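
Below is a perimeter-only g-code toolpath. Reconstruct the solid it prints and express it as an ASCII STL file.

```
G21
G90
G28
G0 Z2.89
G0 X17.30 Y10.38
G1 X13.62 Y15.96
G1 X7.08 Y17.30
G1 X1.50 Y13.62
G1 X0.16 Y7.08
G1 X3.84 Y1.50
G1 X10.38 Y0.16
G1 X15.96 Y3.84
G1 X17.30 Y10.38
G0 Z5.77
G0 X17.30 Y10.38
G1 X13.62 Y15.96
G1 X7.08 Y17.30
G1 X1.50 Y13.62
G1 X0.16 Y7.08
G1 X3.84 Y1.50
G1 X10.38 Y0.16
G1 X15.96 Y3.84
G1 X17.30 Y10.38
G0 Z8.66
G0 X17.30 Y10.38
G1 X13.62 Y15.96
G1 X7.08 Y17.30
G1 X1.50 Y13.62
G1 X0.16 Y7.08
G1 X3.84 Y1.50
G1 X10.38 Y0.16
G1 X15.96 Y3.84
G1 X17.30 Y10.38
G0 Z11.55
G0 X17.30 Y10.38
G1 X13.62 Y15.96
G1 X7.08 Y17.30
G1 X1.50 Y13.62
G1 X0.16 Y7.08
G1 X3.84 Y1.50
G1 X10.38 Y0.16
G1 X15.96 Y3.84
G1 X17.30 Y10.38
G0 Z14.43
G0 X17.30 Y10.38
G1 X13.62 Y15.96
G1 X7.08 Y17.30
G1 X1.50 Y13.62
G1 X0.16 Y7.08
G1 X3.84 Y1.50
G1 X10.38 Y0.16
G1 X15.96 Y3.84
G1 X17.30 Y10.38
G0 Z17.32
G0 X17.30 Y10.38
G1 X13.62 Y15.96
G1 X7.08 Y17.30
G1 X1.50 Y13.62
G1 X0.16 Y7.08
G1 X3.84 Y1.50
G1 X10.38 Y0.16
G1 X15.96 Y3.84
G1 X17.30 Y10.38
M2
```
solid part
  facet normal 0.0000 0.0000 -1.0000
    outer loop
      vertex 7.08 17.30 0.00
      vertex 13.62 15.96 0.00
      vertex 17.30 10.38 0.00
    endloop
  endfacet
  facet normal 0.0000 0.0000 -1.0000
    outer loop
      vertex 1.50 13.62 0.00
      vertex 7.08 17.30 0.00
      vertex 17.30 10.38 0.00
    endloop
  endfacet
  facet normal 0.0000 0.0000 -1.0000
    outer loop
      vertex 0.16 7.08 0.00
      vertex 1.50 13.62 0.00
      vertex 17.30 10.38 0.00
    endloop
  endfacet
  facet normal 0.0000 0.0000 -1.0000
    outer loop
      vertex 3.84 1.50 0.00
      vertex 0.16 7.08 0.00
      vertex 17.30 10.38 0.00
    endloop
  endfacet
  facet normal 0.0000 0.0000 -1.0000
    outer loop
      vertex 10.38 0.16 0.00
      vertex 3.84 1.50 0.00
      vertex 17.30 10.38 0.00
    endloop
  endfacet
  facet normal 0.0000 0.0000 -1.0000
    outer loop
      vertex 15.96 3.84 0.00
      vertex 10.38 0.16 0.00
      vertex 17.30 10.38 0.00
    endloop
  endfacet
  facet normal 0.0000 0.0000 1.0000
    outer loop
      vertex 17.30 10.38 17.32
      vertex 13.62 15.96 17.32
      vertex 7.08 17.30 17.32
    endloop
  endfacet
  facet normal 0.0000 0.0000 1.0000
    outer loop
      vertex 17.30 10.38 17.32
      vertex 7.08 17.30 17.32
      vertex 1.50 13.62 17.32
    endloop
  endfacet
  facet normal 0.0000 0.0000 1.0000
    outer loop
      vertex 17.30 10.38 17.32
      vertex 1.50 13.62 17.32
      vertex 0.16 7.08 17.32
    endloop
  endfacet
  facet normal 0.0000 0.0000 1.0000
    outer loop
      vertex 17.30 10.38 17.32
      vertex 0.16 7.08 17.32
      vertex 3.84 1.50 17.32
    endloop
  endfacet
  facet normal 0.0000 0.0000 1.0000
    outer loop
      vertex 17.30 10.38 17.32
      vertex 3.84 1.50 17.32
      vertex 10.38 0.16 17.32
    endloop
  endfacet
  facet normal 0.0000 0.0000 1.0000
    outer loop
      vertex 17.30 10.38 17.32
      vertex 10.38 0.16 17.32
      vertex 15.96 3.84 17.32
    endloop
  endfacet
  facet normal 0.8348 0.5506 0.0000
    outer loop
      vertex 17.30 10.38 0.00
      vertex 13.62 15.96 0.00
      vertex 13.62 15.96 17.32
    endloop
  endfacet
  facet normal 0.8348 0.5506 0.0000
    outer loop
      vertex 17.30 10.38 0.00
      vertex 13.62 15.96 17.32
      vertex 17.30 10.38 17.32
    endloop
  endfacet
  facet normal 0.2007 0.9796 0.0000
    outer loop
      vertex 13.62 15.96 0.00
      vertex 7.08 17.30 0.00
      vertex 7.08 17.30 17.32
    endloop
  endfacet
  facet normal 0.2007 0.9796 0.0000
    outer loop
      vertex 13.62 15.96 0.00
      vertex 7.08 17.30 17.32
      vertex 13.62 15.96 17.32
    endloop
  endfacet
  facet normal -0.5506 0.8348 0.0000
    outer loop
      vertex 7.08 17.30 0.00
      vertex 1.50 13.62 0.00
      vertex 1.50 13.62 17.32
    endloop
  endfacet
  facet normal -0.5506 0.8348 0.0000
    outer loop
      vertex 7.08 17.30 0.00
      vertex 1.50 13.62 17.32
      vertex 7.08 17.30 17.32
    endloop
  endfacet
  facet normal -0.9796 0.2007 0.0000
    outer loop
      vertex 1.50 13.62 0.00
      vertex 0.16 7.08 0.00
      vertex 0.16 7.08 17.32
    endloop
  endfacet
  facet normal -0.9796 0.2007 0.0000
    outer loop
      vertex 1.50 13.62 0.00
      vertex 0.16 7.08 17.32
      vertex 1.50 13.62 17.32
    endloop
  endfacet
  facet normal -0.8348 -0.5506 0.0000
    outer loop
      vertex 0.16 7.08 0.00
      vertex 3.84 1.50 0.00
      vertex 3.84 1.50 17.32
    endloop
  endfacet
  facet normal -0.8348 -0.5506 0.0000
    outer loop
      vertex 0.16 7.08 0.00
      vertex 3.84 1.50 17.32
      vertex 0.16 7.08 17.32
    endloop
  endfacet
  facet normal -0.2007 -0.9796 0.0000
    outer loop
      vertex 3.84 1.50 0.00
      vertex 10.38 0.16 0.00
      vertex 10.38 0.16 17.32
    endloop
  endfacet
  facet normal -0.2007 -0.9796 0.0000
    outer loop
      vertex 3.84 1.50 0.00
      vertex 10.38 0.16 17.32
      vertex 3.84 1.50 17.32
    endloop
  endfacet
  facet normal 0.5506 -0.8348 0.0000
    outer loop
      vertex 10.38 0.16 0.00
      vertex 15.96 3.84 0.00
      vertex 15.96 3.84 17.32
    endloop
  endfacet
  facet normal 0.5506 -0.8348 0.0000
    outer loop
      vertex 10.38 0.16 0.00
      vertex 15.96 3.84 17.32
      vertex 10.38 0.16 17.32
    endloop
  endfacet
  facet normal 0.9796 -0.2007 0.0000
    outer loop
      vertex 15.96 3.84 0.00
      vertex 17.30 10.38 0.00
      vertex 17.30 10.38 17.32
    endloop
  endfacet
  facet normal 0.9796 -0.2007 0.0000
    outer loop
      vertex 15.96 3.84 0.00
      vertex 17.30 10.38 17.32
      vertex 15.96 3.84 17.32
    endloop
  endfacet
endsolid part

The G0 Z moves step by Δz≈2.89 mm. Every layer's G1 loop is the same polygon, so the solid is a straight extrusion of it from z=0 to z≈17.3. Closing with flat bottom and top caps and triangulating gives 28 facets — a regular 8-sided prism (a cylinder approximated with 8 flat sides), circumscribed radius ≈ 8.73 mm, height ≈ 17.3 mm.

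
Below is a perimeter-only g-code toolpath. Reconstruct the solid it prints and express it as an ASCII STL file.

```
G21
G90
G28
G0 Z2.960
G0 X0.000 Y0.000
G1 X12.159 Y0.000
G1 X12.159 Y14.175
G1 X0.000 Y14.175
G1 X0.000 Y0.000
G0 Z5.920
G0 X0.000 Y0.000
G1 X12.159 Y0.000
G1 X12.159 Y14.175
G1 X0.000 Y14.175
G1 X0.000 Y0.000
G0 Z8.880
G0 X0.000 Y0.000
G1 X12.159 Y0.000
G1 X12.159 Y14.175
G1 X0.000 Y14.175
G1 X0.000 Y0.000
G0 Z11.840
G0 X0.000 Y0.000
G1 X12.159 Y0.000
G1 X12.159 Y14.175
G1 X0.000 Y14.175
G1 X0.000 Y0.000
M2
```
solid part
  facet normal 0.0000 0.0000 -1.0000
    outer loop
      vertex 12.159 14.175 0.000
      vertex 12.159 0.000 0.000
      vertex 0.000 0.000 0.000
    endloop
  endfacet
  facet normal 0.0000 0.0000 -1.0000
    outer loop
      vertex 0.000 14.175 0.000
      vertex 12.159 14.175 0.000
      vertex 0.000 0.000 0.000
    endloop
  endfacet
  facet normal 0.0000 0.0000 1.0000
    outer loop
      vertex 0.000 0.000 11.840
      vertex 12.159 0.000 11.840
      vertex 12.159 14.175 11.840
    endloop
  endfacet
  facet normal 0.0000 0.0000 1.0000
    outer loop
      vertex 0.000 0.000 11.840
      vertex 12.159 14.175 11.840
      vertex 0.000 14.175 11.840
    endloop
  endfacet
  facet normal 0.0000 -1.0000 0.0000
    outer loop
      vertex 0.000 0.000 0.000
      vertex 12.159 0.000 0.000
      vertex 12.159 0.000 11.840
    endloop
  endfacet
  facet normal 0.0000 -1.0000 0.0000
    outer loop
      vertex 0.000 0.000 0.000
      vertex 12.159 0.000 11.840
      vertex 0.000 0.000 11.840
    endloop
  endfacet
  facet normal 0.0000 1.0000 0.0000
    outer loop
      vertex 12.159 14.175 11.840
      vertex 12.159 14.175 0.000
      vertex 0.000 14.175 0.000
    endloop
  endfacet
  facet normal 0.0000 1.0000 0.0000
    outer loop
      vertex 0.000 14.175 11.840
      vertex 12.159 14.175 11.840
      vertex 0.000 14.175 0.000
    endloop
  endfacet
  facet normal -1.0000 0.0000 0.0000
    outer loop
      vertex 0.000 14.175 11.840
      vertex 0.000 14.175 0.000
      vertex 0.000 0.000 0.000
    endloop
  endfacet
  facet normal -1.0000 0.0000 0.0000
    outer loop
      vertex 0.000 0.000 11.840
      vertex 0.000 14.175 11.840
      vertex 0.000 0.000 0.000
    endloop
  endfacet
  facet normal 1.0000 0.0000 0.0000
    outer loop
      vertex 12.159 0.000 0.000
      vertex 12.159 14.175 0.000
      vertex 12.159 14.175 11.840
    endloop
  endfacet
  facet normal 1.0000 0.0000 0.0000
    outer loop
      vertex 12.159 0.000 0.000
      vertex 12.159 14.175 11.840
      vertex 12.159 0.000 11.840
    endloop
  endfacet
endsolid part

The G0 Z moves step by Δz≈2.960 mm. Every layer's G1 loop is the same polygon, so the solid is a straight extrusion of it from z=0 to z≈11.8. Closing with flat bottom and top caps and triangulating gives 12 facets — a rectangular box, roughly 12.2 × 14.2 mm footprint and 11.8 mm tall.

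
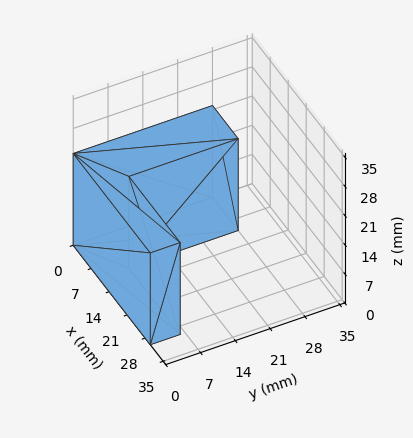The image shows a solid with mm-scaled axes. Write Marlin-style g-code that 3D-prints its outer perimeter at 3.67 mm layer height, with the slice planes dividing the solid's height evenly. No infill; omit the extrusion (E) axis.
Reading the render: the shape is an L-shaped prism: outer 30 × 28 mm, arm thicknesses ≈ 6 mm (horizontal) and 10 mm (vertical), extruded 22 mm in z (dimensions read to the nearest mm from the axis ticks). For the g-code, the solid's height is divided into equal slices at the stated Δz and each level perimeter traced with G1 moves after a G0 lift.

; perimeter-only toolpath
G21 ; units = mm
G90 ; absolute positioning
G28 ; home
; layer 1
G0 Z3.67
G0 X0.00 Y0.00
G1 X30.00 Y0.00
G1 X30.00 Y6.00
G1 X10.00 Y6.00
G1 X10.00 Y28.00
G1 X0.00 Y28.00
G1 X0.00 Y0.00
; layer 2
G0 Z7.33
G0 X0.00 Y0.00
G1 X30.00 Y0.00
G1 X30.00 Y6.00
G1 X10.00 Y6.00
G1 X10.00 Y28.00
G1 X0.00 Y28.00
G1 X0.00 Y0.00
; layer 3
G0 Z11.00
G0 X0.00 Y0.00
G1 X30.00 Y0.00
G1 X30.00 Y6.00
G1 X10.00 Y6.00
G1 X10.00 Y28.00
G1 X0.00 Y28.00
G1 X0.00 Y0.00
; layer 4
G0 Z14.67
G0 X0.00 Y0.00
G1 X30.00 Y0.00
G1 X30.00 Y6.00
G1 X10.00 Y6.00
G1 X10.00 Y28.00
G1 X0.00 Y28.00
G1 X0.00 Y0.00
; layer 5
G0 Z18.33
G0 X0.00 Y0.00
G1 X30.00 Y0.00
G1 X30.00 Y6.00
G1 X10.00 Y6.00
G1 X10.00 Y28.00
G1 X0.00 Y28.00
G1 X0.00 Y0.00
; layer 6
G0 Z22.00
G0 X0.00 Y0.00
G1 X30.00 Y0.00
G1 X30.00 Y6.00
G1 X10.00 Y6.00
G1 X10.00 Y28.00
G1 X0.00 Y28.00
G1 X0.00 Y0.00
M2 ; end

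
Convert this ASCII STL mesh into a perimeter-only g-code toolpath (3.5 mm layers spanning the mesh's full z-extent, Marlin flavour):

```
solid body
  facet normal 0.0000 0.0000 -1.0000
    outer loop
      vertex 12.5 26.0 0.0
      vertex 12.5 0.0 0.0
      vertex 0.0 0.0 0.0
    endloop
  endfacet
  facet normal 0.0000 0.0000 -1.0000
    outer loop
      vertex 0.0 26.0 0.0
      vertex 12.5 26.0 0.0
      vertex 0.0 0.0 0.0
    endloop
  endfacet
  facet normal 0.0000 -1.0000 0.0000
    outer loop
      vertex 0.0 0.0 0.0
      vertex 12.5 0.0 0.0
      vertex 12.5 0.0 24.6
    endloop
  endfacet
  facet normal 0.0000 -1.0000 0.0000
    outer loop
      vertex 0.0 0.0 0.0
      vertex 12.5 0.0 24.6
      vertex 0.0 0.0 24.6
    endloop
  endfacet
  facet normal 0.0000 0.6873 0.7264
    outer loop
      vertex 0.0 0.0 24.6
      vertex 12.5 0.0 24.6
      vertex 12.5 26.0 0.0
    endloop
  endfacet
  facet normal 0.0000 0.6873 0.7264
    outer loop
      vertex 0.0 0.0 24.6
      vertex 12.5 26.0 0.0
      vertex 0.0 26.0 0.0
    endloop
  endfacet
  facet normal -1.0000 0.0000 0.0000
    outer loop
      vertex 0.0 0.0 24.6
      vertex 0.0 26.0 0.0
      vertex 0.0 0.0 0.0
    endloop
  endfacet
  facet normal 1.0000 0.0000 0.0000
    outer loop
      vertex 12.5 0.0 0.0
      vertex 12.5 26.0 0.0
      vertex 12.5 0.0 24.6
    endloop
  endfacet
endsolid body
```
; perimeter-only toolpath
G21 ; units = mm
G90 ; absolute positioning
G28 ; home
; layer 1
G0 Z3.5
G0 X0.0 Y0.0
G1 X12.5 Y0.0
G1 X12.5 Y22.3
G1 X0.0 Y22.3
G1 X0.0 Y0.0
; layer 2
G0 Z7.0
G0 X0.0 Y0.0
G1 X12.5 Y0.0
G1 X12.5 Y18.6
G1 X0.0 Y18.6
G1 X0.0 Y0.0
; layer 3
G0 Z10.5
G0 X0.0 Y0.0
G1 X12.5 Y0.0
G1 X12.5 Y14.9
G1 X0.0 Y14.9
G1 X0.0 Y0.0
; layer 4
G0 Z14.1
G0 X0.0 Y0.0
G1 X12.5 Y0.0
G1 X12.5 Y11.1
G1 X0.0 Y11.1
G1 X0.0 Y0.0
; layer 5
G0 Z17.6
G0 X0.0 Y0.0
G1 X12.5 Y0.0
G1 X12.5 Y7.4
G1 X0.0 Y7.4
G1 X0.0 Y0.0
; layer 6
G0 Z21.1
G0 X0.0 Y0.0
G1 X12.5 Y0.0
G1 X12.5 Y3.7
G1 X0.0 Y3.7
G1 X0.0 Y0.0
M2 ; end

The solid is a wedge (ramp): 12.5 × 26 mm base, rising to 24.6 mm along the y=0 edge and sloping linearly to z=0 at y=26. Slicing at Δz = 3.5 mm — 7 equal slices spanning the solid's height, so layer i sits at z = i·h/7 — gives 6 non-empty perimeters. Each is a 4-segment closed polygon; G0 lifts to the layer z and rapids to the start vertex, then G1 traces the edges. The cross-section shrinks linearly with z (the slice at the apex is degenerate and omitted).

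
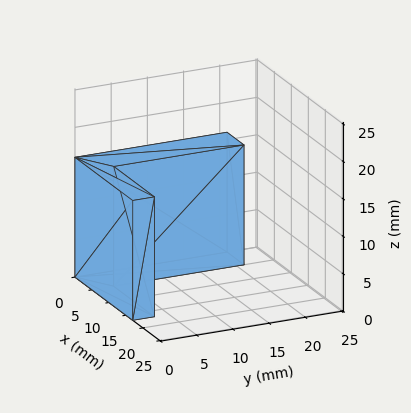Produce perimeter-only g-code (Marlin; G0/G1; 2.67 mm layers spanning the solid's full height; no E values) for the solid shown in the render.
Reading the render: the shape is an L-shaped prism: outer 17 × 21 mm, arm thicknesses ≈ 3 mm (horizontal) and 5 mm (vertical), extruded 16 mm in z (dimensions read to the nearest mm from the axis ticks). For the g-code, the solid's height is divided into equal slices at the stated Δz and each level perimeter traced with G1 moves after a G0 lift.

; perimeter-only toolpath
G21 ; units = mm
G90 ; absolute positioning
G28 ; home
; layer 1
G0 Z2.67
G0 X0.00 Y0.00
G1 X17.00 Y0.00
G1 X17.00 Y3.00
G1 X5.00 Y3.00
G1 X5.00 Y21.00
G1 X0.00 Y21.00
G1 X0.00 Y0.00
; layer 2
G0 Z5.33
G0 X0.00 Y0.00
G1 X17.00 Y0.00
G1 X17.00 Y3.00
G1 X5.00 Y3.00
G1 X5.00 Y21.00
G1 X0.00 Y21.00
G1 X0.00 Y0.00
; layer 3
G0 Z8.00
G0 X0.00 Y0.00
G1 X17.00 Y0.00
G1 X17.00 Y3.00
G1 X5.00 Y3.00
G1 X5.00 Y21.00
G1 X0.00 Y21.00
G1 X0.00 Y0.00
; layer 4
G0 Z10.67
G0 X0.00 Y0.00
G1 X17.00 Y0.00
G1 X17.00 Y3.00
G1 X5.00 Y3.00
G1 X5.00 Y21.00
G1 X0.00 Y21.00
G1 X0.00 Y0.00
; layer 5
G0 Z13.33
G0 X0.00 Y0.00
G1 X17.00 Y0.00
G1 X17.00 Y3.00
G1 X5.00 Y3.00
G1 X5.00 Y21.00
G1 X0.00 Y21.00
G1 X0.00 Y0.00
; layer 6
G0 Z16.00
G0 X0.00 Y0.00
G1 X17.00 Y0.00
G1 X17.00 Y3.00
G1 X5.00 Y3.00
G1 X5.00 Y21.00
G1 X0.00 Y21.00
G1 X0.00 Y0.00
M2 ; end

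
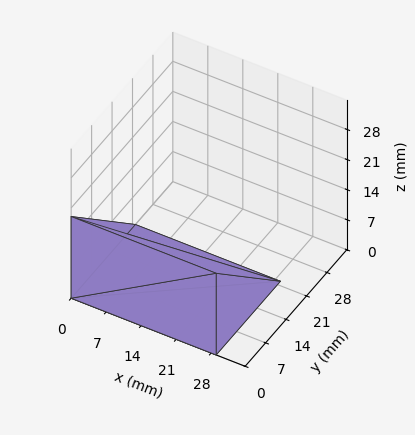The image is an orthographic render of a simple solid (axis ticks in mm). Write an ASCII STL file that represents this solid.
Reading the render: the shape is a wedge (ramp): 29 × 22 mm base, rising to 19 mm along the y=0 edge and sloping linearly to z=0 at y=22 (dimensions read to the nearest mm from the axis ticks). For the STL, each face is triangulated and given an outward normal.

solid part
  facet normal 0.0000 0.0000 -1.0000
    outer loop
      vertex 29.0 22.0 0.0
      vertex 29.0 0.0 0.0
      vertex 0.0 0.0 0.0
    endloop
  endfacet
  facet normal 0.0000 0.0000 -1.0000
    outer loop
      vertex 0.0 22.0 0.0
      vertex 29.0 22.0 0.0
      vertex 0.0 0.0 0.0
    endloop
  endfacet
  facet normal 0.0000 -1.0000 0.0000
    outer loop
      vertex 0.0 0.0 0.0
      vertex 29.0 0.0 0.0
      vertex 29.0 0.0 19.0
    endloop
  endfacet
  facet normal 0.0000 -1.0000 0.0000
    outer loop
      vertex 0.0 0.0 0.0
      vertex 29.0 0.0 19.0
      vertex 0.0 0.0 19.0
    endloop
  endfacet
  facet normal 0.0000 0.6536 0.7568
    outer loop
      vertex 0.0 0.0 19.0
      vertex 29.0 0.0 19.0
      vertex 29.0 22.0 0.0
    endloop
  endfacet
  facet normal 0.0000 0.6536 0.7568
    outer loop
      vertex 0.0 0.0 19.0
      vertex 29.0 22.0 0.0
      vertex 0.0 22.0 0.0
    endloop
  endfacet
  facet normal -1.0000 0.0000 0.0000
    outer loop
      vertex 0.0 0.0 19.0
      vertex 0.0 22.0 0.0
      vertex 0.0 0.0 0.0
    endloop
  endfacet
  facet normal 1.0000 0.0000 0.0000
    outer loop
      vertex 29.0 0.0 0.0
      vertex 29.0 22.0 0.0
      vertex 29.0 0.0 19.0
    endloop
  endfacet
endsolid part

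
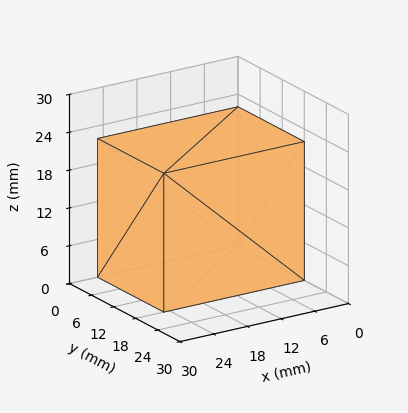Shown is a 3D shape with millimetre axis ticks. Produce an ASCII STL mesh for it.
Reading the render: the shape is a rectangular box, roughly 25 × 18 mm footprint and 22 mm tall (dimensions read to the nearest mm from the axis ticks). For the STL, each face is triangulated and given an outward normal.

solid part
  facet normal 0.0000 0.0000 -1.0000
    outer loop
      vertex 25.00 18.00 0.00
      vertex 25.00 0.00 0.00
      vertex 0.00 0.00 0.00
    endloop
  endfacet
  facet normal 0.0000 0.0000 -1.0000
    outer loop
      vertex 0.00 18.00 0.00
      vertex 25.00 18.00 0.00
      vertex 0.00 0.00 0.00
    endloop
  endfacet
  facet normal 0.0000 0.0000 1.0000
    outer loop
      vertex 0.00 0.00 22.00
      vertex 25.00 0.00 22.00
      vertex 25.00 18.00 22.00
    endloop
  endfacet
  facet normal 0.0000 0.0000 1.0000
    outer loop
      vertex 0.00 0.00 22.00
      vertex 25.00 18.00 22.00
      vertex 0.00 18.00 22.00
    endloop
  endfacet
  facet normal 0.0000 -1.0000 0.0000
    outer loop
      vertex 0.00 0.00 0.00
      vertex 25.00 0.00 0.00
      vertex 25.00 0.00 22.00
    endloop
  endfacet
  facet normal 0.0000 -1.0000 0.0000
    outer loop
      vertex 0.00 0.00 0.00
      vertex 25.00 0.00 22.00
      vertex 0.00 0.00 22.00
    endloop
  endfacet
  facet normal 0.0000 1.0000 0.0000
    outer loop
      vertex 25.00 18.00 22.00
      vertex 25.00 18.00 0.00
      vertex 0.00 18.00 0.00
    endloop
  endfacet
  facet normal 0.0000 1.0000 0.0000
    outer loop
      vertex 0.00 18.00 22.00
      vertex 25.00 18.00 22.00
      vertex 0.00 18.00 0.00
    endloop
  endfacet
  facet normal -1.0000 0.0000 0.0000
    outer loop
      vertex 0.00 18.00 22.00
      vertex 0.00 18.00 0.00
      vertex 0.00 0.00 0.00
    endloop
  endfacet
  facet normal -1.0000 0.0000 0.0000
    outer loop
      vertex 0.00 0.00 22.00
      vertex 0.00 18.00 22.00
      vertex 0.00 0.00 0.00
    endloop
  endfacet
  facet normal 1.0000 0.0000 0.0000
    outer loop
      vertex 25.00 0.00 0.00
      vertex 25.00 18.00 0.00
      vertex 25.00 18.00 22.00
    endloop
  endfacet
  facet normal 1.0000 0.0000 0.0000
    outer loop
      vertex 25.00 0.00 0.00
      vertex 25.00 18.00 22.00
      vertex 25.00 0.00 22.00
    endloop
  endfacet
endsolid part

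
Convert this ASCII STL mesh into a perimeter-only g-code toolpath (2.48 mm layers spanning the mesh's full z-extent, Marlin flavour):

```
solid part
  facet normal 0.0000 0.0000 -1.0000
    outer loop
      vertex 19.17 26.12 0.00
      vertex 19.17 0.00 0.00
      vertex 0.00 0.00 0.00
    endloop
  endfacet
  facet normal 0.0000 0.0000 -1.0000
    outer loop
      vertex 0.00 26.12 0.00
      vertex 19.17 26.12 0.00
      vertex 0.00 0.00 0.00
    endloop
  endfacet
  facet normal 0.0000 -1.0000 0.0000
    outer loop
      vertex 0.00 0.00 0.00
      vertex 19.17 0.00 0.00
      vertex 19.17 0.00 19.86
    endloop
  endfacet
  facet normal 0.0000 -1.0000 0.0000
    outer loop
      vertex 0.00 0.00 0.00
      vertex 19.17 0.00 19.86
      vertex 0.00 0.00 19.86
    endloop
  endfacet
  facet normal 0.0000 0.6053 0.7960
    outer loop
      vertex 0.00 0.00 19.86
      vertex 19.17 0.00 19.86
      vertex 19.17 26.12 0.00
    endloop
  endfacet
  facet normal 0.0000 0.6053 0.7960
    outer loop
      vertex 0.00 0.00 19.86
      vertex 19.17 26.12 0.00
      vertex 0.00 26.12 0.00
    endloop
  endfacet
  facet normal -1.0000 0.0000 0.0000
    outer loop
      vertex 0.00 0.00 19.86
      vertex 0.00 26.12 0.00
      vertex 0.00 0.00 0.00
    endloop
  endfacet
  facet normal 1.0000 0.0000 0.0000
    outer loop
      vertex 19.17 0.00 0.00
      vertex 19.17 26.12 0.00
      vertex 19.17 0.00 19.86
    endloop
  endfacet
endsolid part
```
; perimeter-only toolpath
G21 ; units = mm
G90 ; absolute positioning
G28 ; home
; layer 1
G0 Z2.48
G0 X0.00 Y0.00
G1 X19.17 Y0.00
G1 X19.17 Y22.86
G1 X0.00 Y22.86
G1 X0.00 Y0.00
; layer 2
G0 Z4.96
G0 X0.00 Y0.00
G1 X19.17 Y0.00
G1 X19.17 Y19.59
G1 X0.00 Y19.59
G1 X0.00 Y0.00
; layer 3
G0 Z7.45
G0 X0.00 Y0.00
G1 X19.17 Y0.00
G1 X19.17 Y16.32
G1 X0.00 Y16.32
G1 X0.00 Y0.00
; layer 4
G0 Z9.93
G0 X0.00 Y0.00
G1 X19.17 Y0.00
G1 X19.17 Y13.06
G1 X0.00 Y13.06
G1 X0.00 Y0.00
; layer 5
G0 Z12.41
G0 X0.00 Y0.00
G1 X19.17 Y0.00
G1 X19.17 Y9.79
G1 X0.00 Y9.79
G1 X0.00 Y0.00
; layer 6
G0 Z14.89
G0 X0.00 Y0.00
G1 X19.17 Y0.00
G1 X19.17 Y6.53
G1 X0.00 Y6.53
G1 X0.00 Y0.00
; layer 7
G0 Z17.38
G0 X0.00 Y0.00
G1 X19.17 Y0.00
G1 X19.17 Y3.27
G1 X0.00 Y3.27
G1 X0.00 Y0.00
M2 ; end

The solid is a wedge (ramp): 19.2 × 26.1 mm base, rising to 19.9 mm along the y=0 edge and sloping linearly to z=0 at y=26.1. Slicing at Δz = 2.48 mm — 8 equal slices spanning the solid's height, so layer i sits at z = i·h/8 — gives 7 non-empty perimeters. Each is a 4-segment closed polygon; G0 lifts to the layer z and rapids to the start vertex, then G1 traces the edges. The cross-section shrinks linearly with z (the slice at the apex is degenerate and omitted).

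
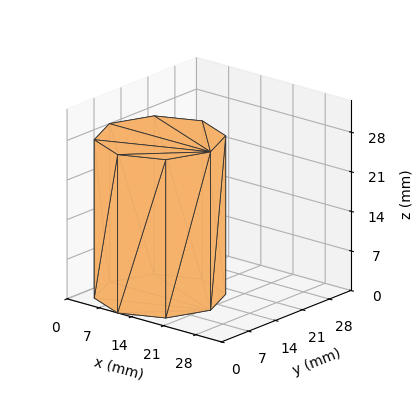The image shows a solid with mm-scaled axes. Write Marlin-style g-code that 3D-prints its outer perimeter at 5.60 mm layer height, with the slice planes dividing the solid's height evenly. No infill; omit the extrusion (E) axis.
Reading the render: the shape is a regular 8-sided prism (a cylinder approximated with 8 flat sides), circumscribed radius ≈ 11 mm, height ≈ 28 mm (dimensions read to the nearest mm from the axis ticks). For the g-code, the solid's height is divided into equal slices at the stated Δz and each level perimeter traced with G1 moves after a G0 lift.

; perimeter-only toolpath
G21 ; units = mm
G90 ; absolute positioning
G28 ; home
; layer 1
G0 Z5.60
G0 X22.00 Y11.00
G1 X18.78 Y18.78
G1 X11.00 Y22.00
G1 X3.22 Y18.78
G1 X0.00 Y11.00
G1 X3.22 Y3.22
G1 X11.00 Y0.00
G1 X18.78 Y3.22
G1 X22.00 Y11.00
; layer 2
G0 Z11.20
G0 X22.00 Y11.00
G1 X18.78 Y18.78
G1 X11.00 Y22.00
G1 X3.22 Y18.78
G1 X0.00 Y11.00
G1 X3.22 Y3.22
G1 X11.00 Y0.00
G1 X18.78 Y3.22
G1 X22.00 Y11.00
; layer 3
G0 Z16.80
G0 X22.00 Y11.00
G1 X18.78 Y18.78
G1 X11.00 Y22.00
G1 X3.22 Y18.78
G1 X0.00 Y11.00
G1 X3.22 Y3.22
G1 X11.00 Y0.00
G1 X18.78 Y3.22
G1 X22.00 Y11.00
; layer 4
G0 Z22.40
G0 X22.00 Y11.00
G1 X18.78 Y18.78
G1 X11.00 Y22.00
G1 X3.22 Y18.78
G1 X0.00 Y11.00
G1 X3.22 Y3.22
G1 X11.00 Y0.00
G1 X18.78 Y3.22
G1 X22.00 Y11.00
; layer 5
G0 Z28.00
G0 X22.00 Y11.00
G1 X18.78 Y18.78
G1 X11.00 Y22.00
G1 X3.22 Y18.78
G1 X0.00 Y11.00
G1 X3.22 Y3.22
G1 X11.00 Y0.00
G1 X18.78 Y3.22
G1 X22.00 Y11.00
M2 ; end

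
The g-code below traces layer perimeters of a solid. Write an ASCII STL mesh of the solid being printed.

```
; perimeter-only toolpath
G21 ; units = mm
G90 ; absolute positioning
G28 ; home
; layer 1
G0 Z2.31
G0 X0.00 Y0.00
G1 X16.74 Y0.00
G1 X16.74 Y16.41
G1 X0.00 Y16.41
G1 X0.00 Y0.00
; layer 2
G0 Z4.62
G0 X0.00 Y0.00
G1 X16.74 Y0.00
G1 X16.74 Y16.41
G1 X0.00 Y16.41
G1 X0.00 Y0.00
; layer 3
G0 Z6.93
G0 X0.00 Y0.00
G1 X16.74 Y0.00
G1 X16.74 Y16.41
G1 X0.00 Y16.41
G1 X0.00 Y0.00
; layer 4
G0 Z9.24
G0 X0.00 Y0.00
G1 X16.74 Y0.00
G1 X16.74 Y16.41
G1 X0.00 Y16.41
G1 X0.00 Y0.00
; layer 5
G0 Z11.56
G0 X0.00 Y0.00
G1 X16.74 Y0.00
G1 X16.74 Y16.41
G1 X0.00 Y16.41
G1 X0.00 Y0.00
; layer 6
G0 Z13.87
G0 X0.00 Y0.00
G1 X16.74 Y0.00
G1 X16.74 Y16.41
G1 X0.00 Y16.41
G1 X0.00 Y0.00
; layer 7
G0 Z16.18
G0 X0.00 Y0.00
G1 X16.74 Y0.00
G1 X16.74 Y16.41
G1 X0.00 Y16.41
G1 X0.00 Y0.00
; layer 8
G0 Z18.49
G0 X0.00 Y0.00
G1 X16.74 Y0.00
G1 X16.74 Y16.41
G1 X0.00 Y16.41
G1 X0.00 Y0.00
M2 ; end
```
solid part
  facet normal 0.0000 0.0000 -1.0000
    outer loop
      vertex 16.74 16.41 0.00
      vertex 16.74 0.00 0.00
      vertex 0.00 0.00 0.00
    endloop
  endfacet
  facet normal 0.0000 0.0000 -1.0000
    outer loop
      vertex 0.00 16.41 0.00
      vertex 16.74 16.41 0.00
      vertex 0.00 0.00 0.00
    endloop
  endfacet
  facet normal 0.0000 0.0000 1.0000
    outer loop
      vertex 0.00 0.00 18.49
      vertex 16.74 0.00 18.49
      vertex 16.74 16.41 18.49
    endloop
  endfacet
  facet normal 0.0000 0.0000 1.0000
    outer loop
      vertex 0.00 0.00 18.49
      vertex 16.74 16.41 18.49
      vertex 0.00 16.41 18.49
    endloop
  endfacet
  facet normal 0.0000 -1.0000 0.0000
    outer loop
      vertex 0.00 0.00 0.00
      vertex 16.74 0.00 0.00
      vertex 16.74 0.00 18.49
    endloop
  endfacet
  facet normal 0.0000 -1.0000 0.0000
    outer loop
      vertex 0.00 0.00 0.00
      vertex 16.74 0.00 18.49
      vertex 0.00 0.00 18.49
    endloop
  endfacet
  facet normal 0.0000 1.0000 0.0000
    outer loop
      vertex 16.74 16.41 18.49
      vertex 16.74 16.41 0.00
      vertex 0.00 16.41 0.00
    endloop
  endfacet
  facet normal 0.0000 1.0000 0.0000
    outer loop
      vertex 0.00 16.41 18.49
      vertex 16.74 16.41 18.49
      vertex 0.00 16.41 0.00
    endloop
  endfacet
  facet normal -1.0000 0.0000 0.0000
    outer loop
      vertex 0.00 16.41 18.49
      vertex 0.00 16.41 0.00
      vertex 0.00 0.00 0.00
    endloop
  endfacet
  facet normal -1.0000 0.0000 0.0000
    outer loop
      vertex 0.00 0.00 18.49
      vertex 0.00 16.41 18.49
      vertex 0.00 0.00 0.00
    endloop
  endfacet
  facet normal 1.0000 0.0000 0.0000
    outer loop
      vertex 16.74 0.00 0.00
      vertex 16.74 16.41 0.00
      vertex 16.74 16.41 18.49
    endloop
  endfacet
  facet normal 1.0000 0.0000 0.0000
    outer loop
      vertex 16.74 0.00 0.00
      vertex 16.74 16.41 18.49
      vertex 16.74 0.00 18.49
    endloop
  endfacet
endsolid part

The G0 Z moves step by Δz≈2.31 mm. Every layer's G1 loop is the same polygon, so the solid is a straight extrusion of it from z=0 to z≈18.5. Closing with flat bottom and top caps and triangulating gives 12 facets — a rectangular box, roughly 16.7 × 16.4 mm footprint and 18.5 mm tall.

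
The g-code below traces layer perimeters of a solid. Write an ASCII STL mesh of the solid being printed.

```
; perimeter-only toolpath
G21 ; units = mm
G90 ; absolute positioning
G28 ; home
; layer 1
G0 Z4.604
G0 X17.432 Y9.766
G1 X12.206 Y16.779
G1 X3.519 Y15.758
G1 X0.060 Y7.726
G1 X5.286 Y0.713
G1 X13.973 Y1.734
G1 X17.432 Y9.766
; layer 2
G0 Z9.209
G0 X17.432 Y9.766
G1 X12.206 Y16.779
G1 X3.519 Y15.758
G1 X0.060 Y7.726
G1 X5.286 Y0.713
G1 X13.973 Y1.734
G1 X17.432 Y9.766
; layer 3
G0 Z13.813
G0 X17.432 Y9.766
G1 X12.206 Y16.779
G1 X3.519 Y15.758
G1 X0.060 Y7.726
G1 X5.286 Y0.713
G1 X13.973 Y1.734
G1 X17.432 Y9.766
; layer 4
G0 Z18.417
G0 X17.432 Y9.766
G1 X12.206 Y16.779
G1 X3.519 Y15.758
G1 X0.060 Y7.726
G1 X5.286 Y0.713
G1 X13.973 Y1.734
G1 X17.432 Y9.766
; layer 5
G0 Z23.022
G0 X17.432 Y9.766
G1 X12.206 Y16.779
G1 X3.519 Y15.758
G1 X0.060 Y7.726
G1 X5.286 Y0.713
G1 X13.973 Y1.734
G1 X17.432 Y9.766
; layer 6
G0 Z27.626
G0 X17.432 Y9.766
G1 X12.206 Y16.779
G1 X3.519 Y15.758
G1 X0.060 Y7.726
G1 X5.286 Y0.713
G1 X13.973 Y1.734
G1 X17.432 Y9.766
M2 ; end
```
solid part
  facet normal 0.0000 0.0000 -1.0000
    outer loop
      vertex 3.519 15.758 0.000
      vertex 12.206 16.779 0.000
      vertex 17.432 9.766 0.000
    endloop
  endfacet
  facet normal 0.0000 0.0000 -1.0000
    outer loop
      vertex 0.060 7.726 0.000
      vertex 3.519 15.758 0.000
      vertex 17.432 9.766 0.000
    endloop
  endfacet
  facet normal 0.0000 0.0000 -1.0000
    outer loop
      vertex 5.286 0.713 0.000
      vertex 0.060 7.726 0.000
      vertex 17.432 9.766 0.000
    endloop
  endfacet
  facet normal 0.0000 0.0000 -1.0000
    outer loop
      vertex 13.973 1.734 0.000
      vertex 5.286 0.713 0.000
      vertex 17.432 9.766 0.000
    endloop
  endfacet
  facet normal 0.0000 0.0000 1.0000
    outer loop
      vertex 17.432 9.766 27.626
      vertex 12.206 16.779 27.626
      vertex 3.519 15.758 27.626
    endloop
  endfacet
  facet normal 0.0000 0.0000 1.0000
    outer loop
      vertex 17.432 9.766 27.626
      vertex 3.519 15.758 27.626
      vertex 0.060 7.726 27.626
    endloop
  endfacet
  facet normal 0.0000 0.0000 1.0000
    outer loop
      vertex 17.432 9.766 27.626
      vertex 0.060 7.726 27.626
      vertex 5.286 0.713 27.626
    endloop
  endfacet
  facet normal 0.0000 0.0000 1.0000
    outer loop
      vertex 17.432 9.766 27.626
      vertex 5.286 0.713 27.626
      vertex 13.973 1.734 27.626
    endloop
  endfacet
  facet normal 0.8018 0.5975 0.0000
    outer loop
      vertex 17.432 9.766 0.000
      vertex 12.206 16.779 0.000
      vertex 12.206 16.779 27.626
    endloop
  endfacet
  facet normal 0.8018 0.5975 0.0000
    outer loop
      vertex 17.432 9.766 0.000
      vertex 12.206 16.779 27.626
      vertex 17.432 9.766 27.626
    endloop
  endfacet
  facet normal -0.1167 0.9932 0.0000
    outer loop
      vertex 12.206 16.779 0.000
      vertex 3.519 15.758 0.000
      vertex 3.519 15.758 27.626
    endloop
  endfacet
  facet normal -0.1167 0.9932 0.0000
    outer loop
      vertex 12.206 16.779 0.000
      vertex 3.519 15.758 27.626
      vertex 12.206 16.779 27.626
    endloop
  endfacet
  facet normal -0.9185 0.3955 0.0000
    outer loop
      vertex 3.519 15.758 0.000
      vertex 0.060 7.726 0.000
      vertex 0.060 7.726 27.626
    endloop
  endfacet
  facet normal -0.9185 0.3955 0.0000
    outer loop
      vertex 3.519 15.758 0.000
      vertex 0.060 7.726 27.626
      vertex 3.519 15.758 27.626
    endloop
  endfacet
  facet normal -0.8018 -0.5975 0.0000
    outer loop
      vertex 0.060 7.726 0.000
      vertex 5.286 0.713 0.000
      vertex 5.286 0.713 27.626
    endloop
  endfacet
  facet normal -0.8018 -0.5975 0.0000
    outer loop
      vertex 0.060 7.726 0.000
      vertex 5.286 0.713 27.626
      vertex 0.060 7.726 27.626
    endloop
  endfacet
  facet normal 0.1167 -0.9932 0.0000
    outer loop
      vertex 5.286 0.713 0.000
      vertex 13.973 1.734 0.000
      vertex 13.973 1.734 27.626
    endloop
  endfacet
  facet normal 0.1167 -0.9932 0.0000
    outer loop
      vertex 5.286 0.713 0.000
      vertex 13.973 1.734 27.626
      vertex 5.286 0.713 27.626
    endloop
  endfacet
  facet normal 0.9185 -0.3955 0.0000
    outer loop
      vertex 13.973 1.734 0.000
      vertex 17.432 9.766 0.000
      vertex 17.432 9.766 27.626
    endloop
  endfacet
  facet normal 0.9185 -0.3955 0.0000
    outer loop
      vertex 13.973 1.734 0.000
      vertex 17.432 9.766 27.626
      vertex 13.973 1.734 27.626
    endloop
  endfacet
endsolid part

The G0 Z moves step by Δz≈4.604 mm. Every layer's G1 loop is the same polygon, so the solid is a straight extrusion of it from z=0 to z≈27.6. Closing with flat bottom and top caps and triangulating gives 20 facets — a regular 6-sided prism (a cylinder approximated with 6 flat sides), circumscribed radius ≈ 8.75 mm, height ≈ 27.6 mm.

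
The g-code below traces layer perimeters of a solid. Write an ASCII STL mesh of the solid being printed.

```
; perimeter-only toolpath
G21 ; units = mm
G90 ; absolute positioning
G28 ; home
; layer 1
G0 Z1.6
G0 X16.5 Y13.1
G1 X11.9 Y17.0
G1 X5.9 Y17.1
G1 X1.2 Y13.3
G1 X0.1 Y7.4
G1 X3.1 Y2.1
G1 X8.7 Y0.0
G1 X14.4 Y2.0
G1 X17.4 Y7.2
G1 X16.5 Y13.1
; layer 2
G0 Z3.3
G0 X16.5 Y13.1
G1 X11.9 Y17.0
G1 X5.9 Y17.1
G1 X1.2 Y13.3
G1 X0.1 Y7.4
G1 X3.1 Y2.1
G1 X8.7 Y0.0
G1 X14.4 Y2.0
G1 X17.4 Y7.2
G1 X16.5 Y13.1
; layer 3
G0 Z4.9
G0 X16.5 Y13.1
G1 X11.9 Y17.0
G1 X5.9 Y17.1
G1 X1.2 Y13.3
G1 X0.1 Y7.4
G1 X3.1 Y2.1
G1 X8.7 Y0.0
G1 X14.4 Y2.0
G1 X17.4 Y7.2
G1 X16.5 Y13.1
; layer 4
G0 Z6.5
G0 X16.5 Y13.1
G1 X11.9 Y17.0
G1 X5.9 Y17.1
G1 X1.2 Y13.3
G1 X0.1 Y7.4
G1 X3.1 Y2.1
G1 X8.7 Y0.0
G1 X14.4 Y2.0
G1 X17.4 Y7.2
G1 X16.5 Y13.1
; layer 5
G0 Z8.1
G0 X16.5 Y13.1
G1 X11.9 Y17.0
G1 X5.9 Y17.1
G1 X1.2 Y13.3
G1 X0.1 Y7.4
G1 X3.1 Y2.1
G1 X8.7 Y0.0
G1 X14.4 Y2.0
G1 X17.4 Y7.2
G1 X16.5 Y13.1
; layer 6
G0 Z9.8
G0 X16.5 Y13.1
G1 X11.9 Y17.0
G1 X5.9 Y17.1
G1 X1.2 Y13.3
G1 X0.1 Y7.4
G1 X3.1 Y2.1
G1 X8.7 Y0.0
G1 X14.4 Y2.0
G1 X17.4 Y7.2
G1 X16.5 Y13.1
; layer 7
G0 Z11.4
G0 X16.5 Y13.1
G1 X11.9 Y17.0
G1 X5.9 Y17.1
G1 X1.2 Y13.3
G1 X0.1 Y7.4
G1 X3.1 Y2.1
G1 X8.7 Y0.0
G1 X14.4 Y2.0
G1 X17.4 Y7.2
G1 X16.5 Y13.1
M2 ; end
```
solid part
  facet normal 0.0000 0.0000 -1.0000
    outer loop
      vertex 5.9 17.1 0.0
      vertex 11.9 17.0 0.0
      vertex 16.5 13.1 0.0
    endloop
  endfacet
  facet normal 0.0000 0.0000 -1.0000
    outer loop
      vertex 1.2 13.3 0.0
      vertex 5.9 17.1 0.0
      vertex 16.5 13.1 0.0
    endloop
  endfacet
  facet normal 0.0000 0.0000 -1.0000
    outer loop
      vertex 0.1 7.4 0.0
      vertex 1.2 13.3 0.0
      vertex 16.5 13.1 0.0
    endloop
  endfacet
  facet normal 0.0000 0.0000 -1.0000
    outer loop
      vertex 3.1 2.1 0.0
      vertex 0.1 7.4 0.0
      vertex 16.5 13.1 0.0
    endloop
  endfacet
  facet normal 0.0000 0.0000 -1.0000
    outer loop
      vertex 8.7 0.0 0.0
      vertex 3.1 2.1 0.0
      vertex 16.5 13.1 0.0
    endloop
  endfacet
  facet normal 0.0000 0.0000 -1.0000
    outer loop
      vertex 14.4 2.0 0.0
      vertex 8.7 0.0 0.0
      vertex 16.5 13.1 0.0
    endloop
  endfacet
  facet normal 0.0000 0.0000 -1.0000
    outer loop
      vertex 17.4 7.2 0.0
      vertex 14.4 2.0 0.0
      vertex 16.5 13.1 0.0
    endloop
  endfacet
  facet normal 0.0000 0.0000 1.0000
    outer loop
      vertex 16.5 13.1 11.4
      vertex 11.9 17.0 11.4
      vertex 5.9 17.1 11.4
    endloop
  endfacet
  facet normal 0.0000 0.0000 1.0000
    outer loop
      vertex 16.5 13.1 11.4
      vertex 5.9 17.1 11.4
      vertex 1.2 13.3 11.4
    endloop
  endfacet
  facet normal 0.0000 0.0000 1.0000
    outer loop
      vertex 16.5 13.1 11.4
      vertex 1.2 13.3 11.4
      vertex 0.1 7.4 11.4
    endloop
  endfacet
  facet normal 0.0000 0.0000 1.0000
    outer loop
      vertex 16.5 13.1 11.4
      vertex 0.1 7.4 11.4
      vertex 3.1 2.1 11.4
    endloop
  endfacet
  facet normal 0.0000 0.0000 1.0000
    outer loop
      vertex 16.5 13.1 11.4
      vertex 3.1 2.1 11.4
      vertex 8.7 0.0 11.4
    endloop
  endfacet
  facet normal 0.0000 0.0000 1.0000
    outer loop
      vertex 16.5 13.1 11.4
      vertex 8.7 0.0 11.4
      vertex 14.4 2.0 11.4
    endloop
  endfacet
  facet normal 0.0000 0.0000 1.0000
    outer loop
      vertex 16.5 13.1 11.4
      vertex 14.4 2.0 11.4
      vertex 17.4 7.2 11.4
    endloop
  endfacet
  facet normal 0.6467 0.7628 0.0000
    outer loop
      vertex 16.5 13.1 0.0
      vertex 11.9 17.0 0.0
      vertex 11.9 17.0 11.4
    endloop
  endfacet
  facet normal 0.6467 0.7628 0.0000
    outer loop
      vertex 16.5 13.1 0.0
      vertex 11.9 17.0 11.4
      vertex 16.5 13.1 11.4
    endloop
  endfacet
  facet normal 0.0167 0.9999 0.0000
    outer loop
      vertex 11.9 17.0 0.0
      vertex 5.9 17.1 0.0
      vertex 5.9 17.1 11.4
    endloop
  endfacet
  facet normal 0.0167 0.9999 0.0000
    outer loop
      vertex 11.9 17.0 0.0
      vertex 5.9 17.1 11.4
      vertex 11.9 17.0 11.4
    endloop
  endfacet
  facet normal -0.6287 0.7776 0.0000
    outer loop
      vertex 5.9 17.1 0.0
      vertex 1.2 13.3 0.0
      vertex 1.2 13.3 11.4
    endloop
  endfacet
  facet normal -0.6287 0.7776 0.0000
    outer loop
      vertex 5.9 17.1 0.0
      vertex 1.2 13.3 11.4
      vertex 5.9 17.1 11.4
    endloop
  endfacet
  facet normal -0.9831 0.1833 0.0000
    outer loop
      vertex 1.2 13.3 0.0
      vertex 0.1 7.4 0.0
      vertex 0.1 7.4 11.4
    endloop
  endfacet
  facet normal -0.9831 0.1833 0.0000
    outer loop
      vertex 1.2 13.3 0.0
      vertex 0.1 7.4 11.4
      vertex 1.2 13.3 11.4
    endloop
  endfacet
  facet normal -0.8703 -0.4926 0.0000
    outer loop
      vertex 0.1 7.4 0.0
      vertex 3.1 2.1 0.0
      vertex 3.1 2.1 11.4
    endloop
  endfacet
  facet normal -0.8703 -0.4926 0.0000
    outer loop
      vertex 0.1 7.4 0.0
      vertex 3.1 2.1 11.4
      vertex 0.1 7.4 11.4
    endloop
  endfacet
  facet normal -0.3511 -0.9363 0.0000
    outer loop
      vertex 3.1 2.1 0.0
      vertex 8.7 0.0 0.0
      vertex 8.7 0.0 11.4
    endloop
  endfacet
  facet normal -0.3511 -0.9363 0.0000
    outer loop
      vertex 3.1 2.1 0.0
      vertex 8.7 0.0 11.4
      vertex 3.1 2.1 11.4
    endloop
  endfacet
  facet normal 0.3311 -0.9436 0.0000
    outer loop
      vertex 8.7 0.0 0.0
      vertex 14.4 2.0 0.0
      vertex 14.4 2.0 11.4
    endloop
  endfacet
  facet normal 0.3311 -0.9436 0.0000
    outer loop
      vertex 8.7 0.0 0.0
      vertex 14.4 2.0 11.4
      vertex 8.7 0.0 11.4
    endloop
  endfacet
  facet normal 0.8662 -0.4997 0.0000
    outer loop
      vertex 14.4 2.0 0.0
      vertex 17.4 7.2 0.0
      vertex 17.4 7.2 11.4
    endloop
  endfacet
  facet normal 0.8662 -0.4997 0.0000
    outer loop
      vertex 14.4 2.0 0.0
      vertex 17.4 7.2 11.4
      vertex 14.4 2.0 11.4
    endloop
  endfacet
  facet normal 0.9886 0.1508 0.0000
    outer loop
      vertex 17.4 7.2 0.0
      vertex 16.5 13.1 0.0
      vertex 16.5 13.1 11.4
    endloop
  endfacet
  facet normal 0.9886 0.1508 0.0000
    outer loop
      vertex 17.4 7.2 0.0
      vertex 16.5 13.1 11.4
      vertex 17.4 7.2 11.4
    endloop
  endfacet
endsolid part

The G0 Z moves step by Δz≈1.6 mm. Every layer's G1 loop is the same polygon, so the solid is a straight extrusion of it from z=0 to z≈11.4. Closing with flat bottom and top caps and triangulating gives 32 facets — a regular 9-sided prism (a cylinder approximated with 9 flat sides), circumscribed radius ≈ 8.8 mm, height ≈ 11.4 mm.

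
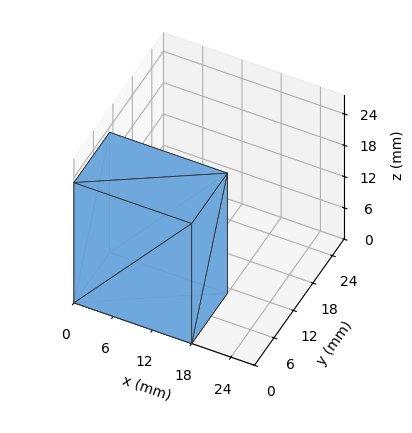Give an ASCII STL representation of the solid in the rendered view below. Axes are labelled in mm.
Reading the render: the shape is a rectangular box, roughly 18 × 11 mm footprint and 23 mm tall (dimensions read to the nearest mm from the axis ticks). For the STL, each face is triangulated and given an outward normal.

solid part
  facet normal 0.0000 0.0000 -1.0000
    outer loop
      vertex 18.00 11.00 0.00
      vertex 18.00 0.00 0.00
      vertex 0.00 0.00 0.00
    endloop
  endfacet
  facet normal 0.0000 0.0000 -1.0000
    outer loop
      vertex 0.00 11.00 0.00
      vertex 18.00 11.00 0.00
      vertex 0.00 0.00 0.00
    endloop
  endfacet
  facet normal 0.0000 0.0000 1.0000
    outer loop
      vertex 0.00 0.00 23.00
      vertex 18.00 0.00 23.00
      vertex 18.00 11.00 23.00
    endloop
  endfacet
  facet normal 0.0000 0.0000 1.0000
    outer loop
      vertex 0.00 0.00 23.00
      vertex 18.00 11.00 23.00
      vertex 0.00 11.00 23.00
    endloop
  endfacet
  facet normal 0.0000 -1.0000 0.0000
    outer loop
      vertex 0.00 0.00 0.00
      vertex 18.00 0.00 0.00
      vertex 18.00 0.00 23.00
    endloop
  endfacet
  facet normal 0.0000 -1.0000 0.0000
    outer loop
      vertex 0.00 0.00 0.00
      vertex 18.00 0.00 23.00
      vertex 0.00 0.00 23.00
    endloop
  endfacet
  facet normal 0.0000 1.0000 0.0000
    outer loop
      vertex 18.00 11.00 23.00
      vertex 18.00 11.00 0.00
      vertex 0.00 11.00 0.00
    endloop
  endfacet
  facet normal 0.0000 1.0000 0.0000
    outer loop
      vertex 0.00 11.00 23.00
      vertex 18.00 11.00 23.00
      vertex 0.00 11.00 0.00
    endloop
  endfacet
  facet normal -1.0000 0.0000 0.0000
    outer loop
      vertex 0.00 11.00 23.00
      vertex 0.00 11.00 0.00
      vertex 0.00 0.00 0.00
    endloop
  endfacet
  facet normal -1.0000 0.0000 0.0000
    outer loop
      vertex 0.00 0.00 23.00
      vertex 0.00 11.00 23.00
      vertex 0.00 0.00 0.00
    endloop
  endfacet
  facet normal 1.0000 0.0000 0.0000
    outer loop
      vertex 18.00 0.00 0.00
      vertex 18.00 11.00 0.00
      vertex 18.00 11.00 23.00
    endloop
  endfacet
  facet normal 1.0000 0.0000 0.0000
    outer loop
      vertex 18.00 0.00 0.00
      vertex 18.00 11.00 23.00
      vertex 18.00 0.00 23.00
    endloop
  endfacet
endsolid part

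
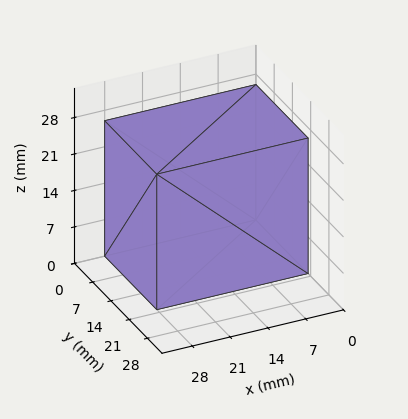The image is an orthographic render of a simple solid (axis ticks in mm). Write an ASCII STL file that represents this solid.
Reading the render: the shape is a rectangular box, roughly 28 × 20 mm footprint and 26 mm tall (dimensions read to the nearest mm from the axis ticks). For the STL, each face is triangulated and given an outward normal.

solid part
  facet normal 0.0000 0.0000 -1.0000
    outer loop
      vertex 28.0 20.0 0.0
      vertex 28.0 0.0 0.0
      vertex 0.0 0.0 0.0
    endloop
  endfacet
  facet normal 0.0000 0.0000 -1.0000
    outer loop
      vertex 0.0 20.0 0.0
      vertex 28.0 20.0 0.0
      vertex 0.0 0.0 0.0
    endloop
  endfacet
  facet normal 0.0000 0.0000 1.0000
    outer loop
      vertex 0.0 0.0 26.0
      vertex 28.0 0.0 26.0
      vertex 28.0 20.0 26.0
    endloop
  endfacet
  facet normal 0.0000 0.0000 1.0000
    outer loop
      vertex 0.0 0.0 26.0
      vertex 28.0 20.0 26.0
      vertex 0.0 20.0 26.0
    endloop
  endfacet
  facet normal 0.0000 -1.0000 0.0000
    outer loop
      vertex 0.0 0.0 0.0
      vertex 28.0 0.0 0.0
      vertex 28.0 0.0 26.0
    endloop
  endfacet
  facet normal 0.0000 -1.0000 0.0000
    outer loop
      vertex 0.0 0.0 0.0
      vertex 28.0 0.0 26.0
      vertex 0.0 0.0 26.0
    endloop
  endfacet
  facet normal 0.0000 1.0000 0.0000
    outer loop
      vertex 28.0 20.0 26.0
      vertex 28.0 20.0 0.0
      vertex 0.0 20.0 0.0
    endloop
  endfacet
  facet normal 0.0000 1.0000 0.0000
    outer loop
      vertex 0.0 20.0 26.0
      vertex 28.0 20.0 26.0
      vertex 0.0 20.0 0.0
    endloop
  endfacet
  facet normal -1.0000 0.0000 0.0000
    outer loop
      vertex 0.0 20.0 26.0
      vertex 0.0 20.0 0.0
      vertex 0.0 0.0 0.0
    endloop
  endfacet
  facet normal -1.0000 0.0000 0.0000
    outer loop
      vertex 0.0 0.0 26.0
      vertex 0.0 20.0 26.0
      vertex 0.0 0.0 0.0
    endloop
  endfacet
  facet normal 1.0000 0.0000 0.0000
    outer loop
      vertex 28.0 0.0 0.0
      vertex 28.0 20.0 0.0
      vertex 28.0 20.0 26.0
    endloop
  endfacet
  facet normal 1.0000 0.0000 0.0000
    outer loop
      vertex 28.0 0.0 0.0
      vertex 28.0 20.0 26.0
      vertex 28.0 0.0 26.0
    endloop
  endfacet
endsolid part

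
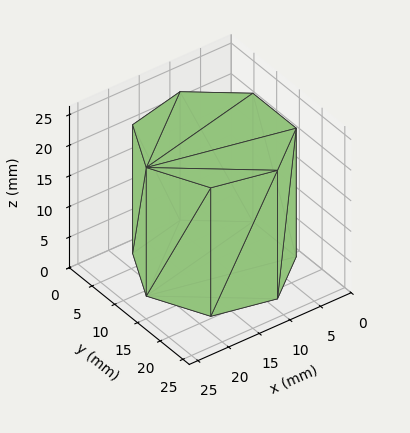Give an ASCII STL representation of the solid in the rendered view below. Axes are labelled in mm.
Reading the render: the shape is a regular 7-sided prism (a cylinder approximated with 7 flat sides), circumscribed radius ≈ 11 mm, height ≈ 21 mm (dimensions read to the nearest mm from the axis ticks). For the STL, each face is triangulated and given an outward normal.

solid part
  facet normal 0.0000 0.0000 -1.0000
    outer loop
      vertex 8.552 21.724 0.000
      vertex 17.858 19.600 0.000
      vertex 22.000 11.000 0.000
    endloop
  endfacet
  facet normal 0.0000 0.0000 -1.0000
    outer loop
      vertex 1.089 15.773 0.000
      vertex 8.552 21.724 0.000
      vertex 22.000 11.000 0.000
    endloop
  endfacet
  facet normal 0.0000 0.0000 -1.0000
    outer loop
      vertex 1.089 6.227 0.000
      vertex 1.089 15.773 0.000
      vertex 22.000 11.000 0.000
    endloop
  endfacet
  facet normal 0.0000 0.0000 -1.0000
    outer loop
      vertex 8.552 0.276 0.000
      vertex 1.089 6.227 0.000
      vertex 22.000 11.000 0.000
    endloop
  endfacet
  facet normal 0.0000 0.0000 -1.0000
    outer loop
      vertex 17.858 2.400 0.000
      vertex 8.552 0.276 0.000
      vertex 22.000 11.000 0.000
    endloop
  endfacet
  facet normal 0.0000 0.0000 1.0000
    outer loop
      vertex 22.000 11.000 21.000
      vertex 17.858 19.600 21.000
      vertex 8.552 21.724 21.000
    endloop
  endfacet
  facet normal 0.0000 0.0000 1.0000
    outer loop
      vertex 22.000 11.000 21.000
      vertex 8.552 21.724 21.000
      vertex 1.089 15.773 21.000
    endloop
  endfacet
  facet normal 0.0000 0.0000 1.0000
    outer loop
      vertex 22.000 11.000 21.000
      vertex 1.089 15.773 21.000
      vertex 1.089 6.227 21.000
    endloop
  endfacet
  facet normal 0.0000 0.0000 1.0000
    outer loop
      vertex 22.000 11.000 21.000
      vertex 1.089 6.227 21.000
      vertex 8.552 0.276 21.000
    endloop
  endfacet
  facet normal 0.0000 0.0000 1.0000
    outer loop
      vertex 22.000 11.000 21.000
      vertex 8.552 0.276 21.000
      vertex 17.858 2.400 21.000
    endloop
  endfacet
  facet normal 0.9010 0.4339 0.0000
    outer loop
      vertex 22.000 11.000 0.000
      vertex 17.858 19.600 0.000
      vertex 17.858 19.600 21.000
    endloop
  endfacet
  facet normal 0.9010 0.4339 0.0000
    outer loop
      vertex 22.000 11.000 0.000
      vertex 17.858 19.600 21.000
      vertex 22.000 11.000 21.000
    endloop
  endfacet
  facet normal 0.2225 0.9749 0.0000
    outer loop
      vertex 17.858 19.600 0.000
      vertex 8.552 21.724 0.000
      vertex 8.552 21.724 21.000
    endloop
  endfacet
  facet normal 0.2225 0.9749 0.0000
    outer loop
      vertex 17.858 19.600 0.000
      vertex 8.552 21.724 21.000
      vertex 17.858 19.600 21.000
    endloop
  endfacet
  facet normal -0.6235 0.7819 0.0000
    outer loop
      vertex 8.552 21.724 0.000
      vertex 1.089 15.773 0.000
      vertex 1.089 15.773 21.000
    endloop
  endfacet
  facet normal -0.6235 0.7819 0.0000
    outer loop
      vertex 8.552 21.724 0.000
      vertex 1.089 15.773 21.000
      vertex 8.552 21.724 21.000
    endloop
  endfacet
  facet normal -1.0000 0.0000 0.0000
    outer loop
      vertex 1.089 15.773 0.000
      vertex 1.089 6.227 0.000
      vertex 1.089 6.227 21.000
    endloop
  endfacet
  facet normal -1.0000 0.0000 0.0000
    outer loop
      vertex 1.089 15.773 0.000
      vertex 1.089 6.227 21.000
      vertex 1.089 15.773 21.000
    endloop
  endfacet
  facet normal -0.6235 -0.7819 0.0000
    outer loop
      vertex 1.089 6.227 0.000
      vertex 8.552 0.276 0.000
      vertex 8.552 0.276 21.000
    endloop
  endfacet
  facet normal -0.6235 -0.7819 0.0000
    outer loop
      vertex 1.089 6.227 0.000
      vertex 8.552 0.276 21.000
      vertex 1.089 6.227 21.000
    endloop
  endfacet
  facet normal 0.2225 -0.9749 0.0000
    outer loop
      vertex 8.552 0.276 0.000
      vertex 17.858 2.400 0.000
      vertex 17.858 2.400 21.000
    endloop
  endfacet
  facet normal 0.2225 -0.9749 0.0000
    outer loop
      vertex 8.552 0.276 0.000
      vertex 17.858 2.400 21.000
      vertex 8.552 0.276 21.000
    endloop
  endfacet
  facet normal 0.9010 -0.4339 0.0000
    outer loop
      vertex 17.858 2.400 0.000
      vertex 22.000 11.000 0.000
      vertex 22.000 11.000 21.000
    endloop
  endfacet
  facet normal 0.9010 -0.4339 0.0000
    outer loop
      vertex 17.858 2.400 0.000
      vertex 22.000 11.000 21.000
      vertex 17.858 2.400 21.000
    endloop
  endfacet
endsolid part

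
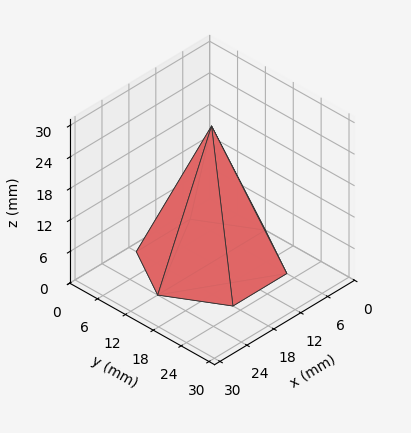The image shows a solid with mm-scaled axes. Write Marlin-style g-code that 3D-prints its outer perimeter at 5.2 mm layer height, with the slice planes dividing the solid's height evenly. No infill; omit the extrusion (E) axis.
Reading the render: the shape is a regular 6-sided pyramid, base circumscribed radius ≈ 12 mm, apex at z ≈ 26 mm (dimensions read to the nearest mm from the axis ticks). For the g-code, the solid's height is divided into equal slices at the stated Δz and each level perimeter traced with G1 moves after a G0 lift.

; perimeter-only toolpath
G21 ; units = mm
G90 ; absolute positioning
G28 ; home
; layer 1
G0 Z5.2
G0 X21.6 Y12.0
G1 X16.8 Y20.3
G1 X7.2 Y20.3
G1 X2.4 Y12.0
G1 X7.2 Y3.7
G1 X16.8 Y3.7
G1 X21.6 Y12.0
; layer 2
G0 Z10.4
G0 X19.2 Y12.0
G1 X15.6 Y18.2
G1 X8.4 Y18.2
G1 X4.8 Y12.0
G1 X8.4 Y5.8
G1 X15.6 Y5.8
G1 X19.2 Y12.0
; layer 3
G0 Z15.6
G0 X16.8 Y12.0
G1 X14.4 Y16.2
G1 X9.6 Y16.2
G1 X7.2 Y12.0
G1 X9.6 Y7.8
G1 X14.4 Y7.8
G1 X16.8 Y12.0
; layer 4
G0 Z20.8
G0 X14.4 Y12.0
G1 X13.2 Y14.1
G1 X10.8 Y14.1
G1 X9.6 Y12.0
G1 X10.8 Y9.9
G1 X13.2 Y9.9
G1 X14.4 Y12.0
M2 ; end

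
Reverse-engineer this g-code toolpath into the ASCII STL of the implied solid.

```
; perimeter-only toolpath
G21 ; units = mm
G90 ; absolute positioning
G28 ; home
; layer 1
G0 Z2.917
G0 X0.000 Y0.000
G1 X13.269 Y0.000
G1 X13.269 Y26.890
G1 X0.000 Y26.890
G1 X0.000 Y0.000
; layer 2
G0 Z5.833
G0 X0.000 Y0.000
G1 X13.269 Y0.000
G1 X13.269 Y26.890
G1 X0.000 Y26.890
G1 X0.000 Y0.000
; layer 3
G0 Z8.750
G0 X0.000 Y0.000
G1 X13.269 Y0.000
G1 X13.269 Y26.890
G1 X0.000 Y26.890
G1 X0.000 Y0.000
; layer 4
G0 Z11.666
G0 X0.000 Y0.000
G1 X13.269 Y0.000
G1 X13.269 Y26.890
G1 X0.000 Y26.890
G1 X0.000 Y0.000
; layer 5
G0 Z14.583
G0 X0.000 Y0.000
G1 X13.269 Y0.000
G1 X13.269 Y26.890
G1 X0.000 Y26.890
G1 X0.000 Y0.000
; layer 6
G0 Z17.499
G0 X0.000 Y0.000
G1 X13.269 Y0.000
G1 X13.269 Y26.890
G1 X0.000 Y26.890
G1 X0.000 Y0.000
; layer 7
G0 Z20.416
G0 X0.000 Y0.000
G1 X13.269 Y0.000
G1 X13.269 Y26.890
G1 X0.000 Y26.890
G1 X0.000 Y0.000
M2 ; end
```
solid part
  facet normal 0.0000 0.0000 -1.0000
    outer loop
      vertex 13.269 26.890 0.000
      vertex 13.269 0.000 0.000
      vertex 0.000 0.000 0.000
    endloop
  endfacet
  facet normal 0.0000 0.0000 -1.0000
    outer loop
      vertex 0.000 26.890 0.000
      vertex 13.269 26.890 0.000
      vertex 0.000 0.000 0.000
    endloop
  endfacet
  facet normal 0.0000 0.0000 1.0000
    outer loop
      vertex 0.000 0.000 20.416
      vertex 13.269 0.000 20.416
      vertex 13.269 26.890 20.416
    endloop
  endfacet
  facet normal 0.0000 0.0000 1.0000
    outer loop
      vertex 0.000 0.000 20.416
      vertex 13.269 26.890 20.416
      vertex 0.000 26.890 20.416
    endloop
  endfacet
  facet normal 0.0000 -1.0000 0.0000
    outer loop
      vertex 0.000 0.000 0.000
      vertex 13.269 0.000 0.000
      vertex 13.269 0.000 20.416
    endloop
  endfacet
  facet normal 0.0000 -1.0000 0.0000
    outer loop
      vertex 0.000 0.000 0.000
      vertex 13.269 0.000 20.416
      vertex 0.000 0.000 20.416
    endloop
  endfacet
  facet normal 0.0000 1.0000 0.0000
    outer loop
      vertex 13.269 26.890 20.416
      vertex 13.269 26.890 0.000
      vertex 0.000 26.890 0.000
    endloop
  endfacet
  facet normal 0.0000 1.0000 0.0000
    outer loop
      vertex 0.000 26.890 20.416
      vertex 13.269 26.890 20.416
      vertex 0.000 26.890 0.000
    endloop
  endfacet
  facet normal -1.0000 0.0000 0.0000
    outer loop
      vertex 0.000 26.890 20.416
      vertex 0.000 26.890 0.000
      vertex 0.000 0.000 0.000
    endloop
  endfacet
  facet normal -1.0000 0.0000 0.0000
    outer loop
      vertex 0.000 0.000 20.416
      vertex 0.000 26.890 20.416
      vertex 0.000 0.000 0.000
    endloop
  endfacet
  facet normal 1.0000 0.0000 0.0000
    outer loop
      vertex 13.269 0.000 0.000
      vertex 13.269 26.890 0.000
      vertex 13.269 26.890 20.416
    endloop
  endfacet
  facet normal 1.0000 0.0000 0.0000
    outer loop
      vertex 13.269 0.000 0.000
      vertex 13.269 26.890 20.416
      vertex 13.269 0.000 20.416
    endloop
  endfacet
endsolid part

The G0 Z moves step by Δz≈2.917 mm. Every layer's G1 loop is the same polygon, so the solid is a straight extrusion of it from z=0 to z≈20.4. Closing with flat bottom and top caps and triangulating gives 12 facets — a rectangular box, roughly 13.3 × 26.9 mm footprint and 20.4 mm tall.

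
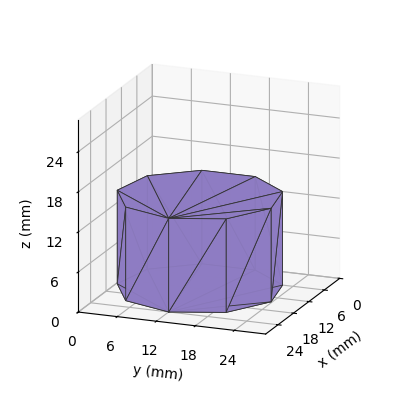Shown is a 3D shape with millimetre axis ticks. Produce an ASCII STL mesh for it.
Reading the render: the shape is a regular 9-sided prism (a cylinder approximated with 9 flat sides), circumscribed radius ≈ 12 mm, height ≈ 14 mm (dimensions read to the nearest mm from the axis ticks). For the STL, each face is triangulated and given an outward normal.

solid part
  facet normal 0.0000 0.0000 -1.0000
    outer loop
      vertex 14.084 23.818 0.000
      vertex 21.193 19.713 0.000
      vertex 24.000 12.000 0.000
    endloop
  endfacet
  facet normal 0.0000 0.0000 -1.0000
    outer loop
      vertex 6.000 22.392 0.000
      vertex 14.084 23.818 0.000
      vertex 24.000 12.000 0.000
    endloop
  endfacet
  facet normal 0.0000 0.0000 -1.0000
    outer loop
      vertex 0.724 16.104 0.000
      vertex 6.000 22.392 0.000
      vertex 24.000 12.000 0.000
    endloop
  endfacet
  facet normal 0.0000 0.0000 -1.0000
    outer loop
      vertex 0.724 7.896 0.000
      vertex 0.724 16.104 0.000
      vertex 24.000 12.000 0.000
    endloop
  endfacet
  facet normal 0.0000 0.0000 -1.0000
    outer loop
      vertex 6.000 1.608 0.000
      vertex 0.724 7.896 0.000
      vertex 24.000 12.000 0.000
    endloop
  endfacet
  facet normal 0.0000 0.0000 -1.0000
    outer loop
      vertex 14.084 0.182 0.000
      vertex 6.000 1.608 0.000
      vertex 24.000 12.000 0.000
    endloop
  endfacet
  facet normal 0.0000 0.0000 -1.0000
    outer loop
      vertex 21.193 4.287 0.000
      vertex 14.084 0.182 0.000
      vertex 24.000 12.000 0.000
    endloop
  endfacet
  facet normal 0.0000 0.0000 1.0000
    outer loop
      vertex 24.000 12.000 14.000
      vertex 21.193 19.713 14.000
      vertex 14.084 23.818 14.000
    endloop
  endfacet
  facet normal 0.0000 0.0000 1.0000
    outer loop
      vertex 24.000 12.000 14.000
      vertex 14.084 23.818 14.000
      vertex 6.000 22.392 14.000
    endloop
  endfacet
  facet normal 0.0000 0.0000 1.0000
    outer loop
      vertex 24.000 12.000 14.000
      vertex 6.000 22.392 14.000
      vertex 0.724 16.104 14.000
    endloop
  endfacet
  facet normal 0.0000 0.0000 1.0000
    outer loop
      vertex 24.000 12.000 14.000
      vertex 0.724 16.104 14.000
      vertex 0.724 7.896 14.000
    endloop
  endfacet
  facet normal 0.0000 0.0000 1.0000
    outer loop
      vertex 24.000 12.000 14.000
      vertex 0.724 7.896 14.000
      vertex 6.000 1.608 14.000
    endloop
  endfacet
  facet normal 0.0000 0.0000 1.0000
    outer loop
      vertex 24.000 12.000 14.000
      vertex 6.000 1.608 14.000
      vertex 14.084 0.182 14.000
    endloop
  endfacet
  facet normal 0.0000 0.0000 1.0000
    outer loop
      vertex 24.000 12.000 14.000
      vertex 14.084 0.182 14.000
      vertex 21.193 4.287 14.000
    endloop
  endfacet
  facet normal 0.9397 0.3420 0.0000
    outer loop
      vertex 24.000 12.000 0.000
      vertex 21.193 19.713 0.000
      vertex 21.193 19.713 14.000
    endloop
  endfacet
  facet normal 0.9397 0.3420 0.0000
    outer loop
      vertex 24.000 12.000 0.000
      vertex 21.193 19.713 14.000
      vertex 24.000 12.000 14.000
    endloop
  endfacet
  facet normal 0.5001 0.8660 0.0000
    outer loop
      vertex 21.193 19.713 0.000
      vertex 14.084 23.818 0.000
      vertex 14.084 23.818 14.000
    endloop
  endfacet
  facet normal 0.5001 0.8660 0.0000
    outer loop
      vertex 21.193 19.713 0.000
      vertex 14.084 23.818 14.000
      vertex 21.193 19.713 14.000
    endloop
  endfacet
  facet normal -0.1737 0.9848 0.0000
    outer loop
      vertex 14.084 23.818 0.000
      vertex 6.000 22.392 0.000
      vertex 6.000 22.392 14.000
    endloop
  endfacet
  facet normal -0.1737 0.9848 0.0000
    outer loop
      vertex 14.084 23.818 0.000
      vertex 6.000 22.392 14.000
      vertex 14.084 23.818 14.000
    endloop
  endfacet
  facet normal -0.7661 0.6428 0.0000
    outer loop
      vertex 6.000 22.392 0.000
      vertex 0.724 16.104 0.000
      vertex 0.724 16.104 14.000
    endloop
  endfacet
  facet normal -0.7661 0.6428 0.0000
    outer loop
      vertex 6.000 22.392 0.000
      vertex 0.724 16.104 14.000
      vertex 6.000 22.392 14.000
    endloop
  endfacet
  facet normal -1.0000 0.0000 0.0000
    outer loop
      vertex 0.724 16.104 0.000
      vertex 0.724 7.896 0.000
      vertex 0.724 7.896 14.000
    endloop
  endfacet
  facet normal -1.0000 0.0000 0.0000
    outer loop
      vertex 0.724 16.104 0.000
      vertex 0.724 7.896 14.000
      vertex 0.724 16.104 14.000
    endloop
  endfacet
  facet normal -0.7661 -0.6428 0.0000
    outer loop
      vertex 0.724 7.896 0.000
      vertex 6.000 1.608 0.000
      vertex 6.000 1.608 14.000
    endloop
  endfacet
  facet normal -0.7661 -0.6428 0.0000
    outer loop
      vertex 0.724 7.896 0.000
      vertex 6.000 1.608 14.000
      vertex 0.724 7.896 14.000
    endloop
  endfacet
  facet normal -0.1737 -0.9848 0.0000
    outer loop
      vertex 6.000 1.608 0.000
      vertex 14.084 0.182 0.000
      vertex 14.084 0.182 14.000
    endloop
  endfacet
  facet normal -0.1737 -0.9848 0.0000
    outer loop
      vertex 6.000 1.608 0.000
      vertex 14.084 0.182 14.000
      vertex 6.000 1.608 14.000
    endloop
  endfacet
  facet normal 0.5001 -0.8660 0.0000
    outer loop
      vertex 14.084 0.182 0.000
      vertex 21.193 4.287 0.000
      vertex 21.193 4.287 14.000
    endloop
  endfacet
  facet normal 0.5001 -0.8660 0.0000
    outer loop
      vertex 14.084 0.182 0.000
      vertex 21.193 4.287 14.000
      vertex 14.084 0.182 14.000
    endloop
  endfacet
  facet normal 0.9397 -0.3420 0.0000
    outer loop
      vertex 21.193 4.287 0.000
      vertex 24.000 12.000 0.000
      vertex 24.000 12.000 14.000
    endloop
  endfacet
  facet normal 0.9397 -0.3420 0.0000
    outer loop
      vertex 21.193 4.287 0.000
      vertex 24.000 12.000 14.000
      vertex 21.193 4.287 14.000
    endloop
  endfacet
endsolid part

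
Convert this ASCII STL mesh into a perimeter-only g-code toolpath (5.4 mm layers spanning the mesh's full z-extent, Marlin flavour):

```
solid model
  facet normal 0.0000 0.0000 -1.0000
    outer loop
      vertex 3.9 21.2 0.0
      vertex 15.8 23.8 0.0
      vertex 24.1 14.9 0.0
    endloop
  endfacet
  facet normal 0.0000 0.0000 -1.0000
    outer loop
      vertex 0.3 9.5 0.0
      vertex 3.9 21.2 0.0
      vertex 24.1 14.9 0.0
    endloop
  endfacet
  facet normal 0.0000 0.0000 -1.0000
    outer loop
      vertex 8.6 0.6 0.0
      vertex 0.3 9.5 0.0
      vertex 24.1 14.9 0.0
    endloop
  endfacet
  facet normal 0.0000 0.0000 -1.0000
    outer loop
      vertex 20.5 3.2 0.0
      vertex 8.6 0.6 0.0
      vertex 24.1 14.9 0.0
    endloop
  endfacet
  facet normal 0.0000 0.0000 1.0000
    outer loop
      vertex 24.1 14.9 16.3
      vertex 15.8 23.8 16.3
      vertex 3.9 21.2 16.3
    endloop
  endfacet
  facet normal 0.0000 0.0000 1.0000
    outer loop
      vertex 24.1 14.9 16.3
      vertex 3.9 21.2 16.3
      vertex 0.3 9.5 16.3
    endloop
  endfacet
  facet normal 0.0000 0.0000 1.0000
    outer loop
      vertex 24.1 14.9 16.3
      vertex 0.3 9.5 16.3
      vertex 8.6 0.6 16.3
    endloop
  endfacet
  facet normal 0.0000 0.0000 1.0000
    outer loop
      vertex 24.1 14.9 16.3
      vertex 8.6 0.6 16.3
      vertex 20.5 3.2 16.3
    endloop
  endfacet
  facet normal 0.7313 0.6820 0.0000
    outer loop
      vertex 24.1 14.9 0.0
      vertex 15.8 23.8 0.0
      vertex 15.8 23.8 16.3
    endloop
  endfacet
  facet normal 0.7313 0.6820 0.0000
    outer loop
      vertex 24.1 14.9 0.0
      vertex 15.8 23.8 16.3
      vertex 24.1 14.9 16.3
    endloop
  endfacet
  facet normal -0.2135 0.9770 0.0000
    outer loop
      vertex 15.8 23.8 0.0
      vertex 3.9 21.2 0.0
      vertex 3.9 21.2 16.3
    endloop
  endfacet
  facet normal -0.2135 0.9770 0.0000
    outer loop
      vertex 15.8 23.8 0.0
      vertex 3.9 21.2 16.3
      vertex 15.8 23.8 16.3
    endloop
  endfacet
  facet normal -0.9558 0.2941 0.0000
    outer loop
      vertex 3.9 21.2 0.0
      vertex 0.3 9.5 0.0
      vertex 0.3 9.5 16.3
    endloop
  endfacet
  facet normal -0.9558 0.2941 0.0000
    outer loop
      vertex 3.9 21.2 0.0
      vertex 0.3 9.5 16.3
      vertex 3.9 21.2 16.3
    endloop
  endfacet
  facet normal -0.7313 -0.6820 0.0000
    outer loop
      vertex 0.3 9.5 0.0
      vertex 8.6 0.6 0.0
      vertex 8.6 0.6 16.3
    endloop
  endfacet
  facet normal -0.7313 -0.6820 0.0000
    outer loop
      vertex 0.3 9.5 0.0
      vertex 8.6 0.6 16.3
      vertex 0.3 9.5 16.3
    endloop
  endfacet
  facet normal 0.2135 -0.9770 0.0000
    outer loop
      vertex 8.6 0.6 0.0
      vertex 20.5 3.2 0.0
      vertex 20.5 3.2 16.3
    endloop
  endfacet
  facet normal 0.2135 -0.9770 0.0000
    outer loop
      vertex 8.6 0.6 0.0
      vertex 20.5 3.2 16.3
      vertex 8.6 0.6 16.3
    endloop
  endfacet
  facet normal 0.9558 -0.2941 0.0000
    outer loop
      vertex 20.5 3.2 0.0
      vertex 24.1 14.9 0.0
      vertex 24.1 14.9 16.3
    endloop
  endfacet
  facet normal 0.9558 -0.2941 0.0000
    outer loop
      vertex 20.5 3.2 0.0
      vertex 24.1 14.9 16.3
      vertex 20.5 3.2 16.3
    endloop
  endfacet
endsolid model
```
; perimeter-only toolpath
G21 ; units = mm
G90 ; absolute positioning
G28 ; home
; layer 1
G0 Z5.4
G0 X24.1 Y14.9
G1 X15.8 Y23.8
G1 X3.9 Y21.2
G1 X0.3 Y9.5
G1 X8.6 Y0.6
G1 X20.5 Y3.2
G1 X24.1 Y14.9
; layer 2
G0 Z10.9
G0 X24.1 Y14.9
G1 X15.8 Y23.8
G1 X3.9 Y21.2
G1 X0.3 Y9.5
G1 X8.6 Y0.6
G1 X20.5 Y3.2
G1 X24.1 Y14.9
; layer 3
G0 Z16.3
G0 X24.1 Y14.9
G1 X15.8 Y23.8
G1 X3.9 Y21.2
G1 X0.3 Y9.5
G1 X8.6 Y0.6
G1 X20.5 Y3.2
G1 X24.1 Y14.9
M2 ; end

The solid is a regular 6-sided prism (a cylinder approximated with 6 flat sides), circumscribed radius ≈ 12.2 mm, height ≈ 16.3 mm. Slicing at Δz = 5.4 mm — 3 equal slices spanning the solid's height, so layer i sits at z = i·h/3 — gives 3 non-empty perimeters. Each is a 6-segment closed polygon; G0 lifts to the layer z and rapids to the start vertex, then G1 traces the edges.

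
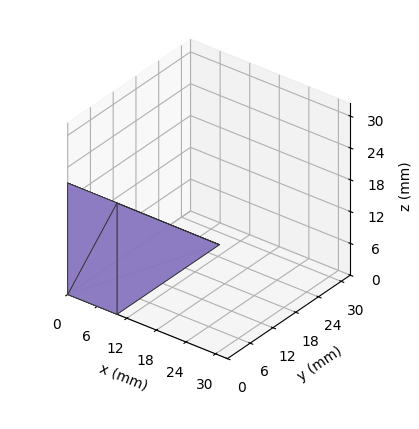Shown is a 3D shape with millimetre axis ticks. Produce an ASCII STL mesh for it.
Reading the render: the shape is a wedge (ramp): 10 × 27 mm base, rising to 21 mm along the y=0 edge and sloping linearly to z=0 at y=27 (dimensions read to the nearest mm from the axis ticks). For the STL, each face is triangulated and given an outward normal.

solid part
  facet normal 0.0000 0.0000 -1.0000
    outer loop
      vertex 10.000 27.000 0.000
      vertex 10.000 0.000 0.000
      vertex 0.000 0.000 0.000
    endloop
  endfacet
  facet normal 0.0000 0.0000 -1.0000
    outer loop
      vertex 0.000 27.000 0.000
      vertex 10.000 27.000 0.000
      vertex 0.000 0.000 0.000
    endloop
  endfacet
  facet normal 0.0000 -1.0000 0.0000
    outer loop
      vertex 0.000 0.000 0.000
      vertex 10.000 0.000 0.000
      vertex 10.000 0.000 21.000
    endloop
  endfacet
  facet normal 0.0000 -1.0000 0.0000
    outer loop
      vertex 0.000 0.000 0.000
      vertex 10.000 0.000 21.000
      vertex 0.000 0.000 21.000
    endloop
  endfacet
  facet normal 0.0000 0.6139 0.7894
    outer loop
      vertex 0.000 0.000 21.000
      vertex 10.000 0.000 21.000
      vertex 10.000 27.000 0.000
    endloop
  endfacet
  facet normal 0.0000 0.6139 0.7894
    outer loop
      vertex 0.000 0.000 21.000
      vertex 10.000 27.000 0.000
      vertex 0.000 27.000 0.000
    endloop
  endfacet
  facet normal -1.0000 0.0000 0.0000
    outer loop
      vertex 0.000 0.000 21.000
      vertex 0.000 27.000 0.000
      vertex 0.000 0.000 0.000
    endloop
  endfacet
  facet normal 1.0000 0.0000 0.0000
    outer loop
      vertex 10.000 0.000 0.000
      vertex 10.000 27.000 0.000
      vertex 10.000 0.000 21.000
    endloop
  endfacet
endsolid part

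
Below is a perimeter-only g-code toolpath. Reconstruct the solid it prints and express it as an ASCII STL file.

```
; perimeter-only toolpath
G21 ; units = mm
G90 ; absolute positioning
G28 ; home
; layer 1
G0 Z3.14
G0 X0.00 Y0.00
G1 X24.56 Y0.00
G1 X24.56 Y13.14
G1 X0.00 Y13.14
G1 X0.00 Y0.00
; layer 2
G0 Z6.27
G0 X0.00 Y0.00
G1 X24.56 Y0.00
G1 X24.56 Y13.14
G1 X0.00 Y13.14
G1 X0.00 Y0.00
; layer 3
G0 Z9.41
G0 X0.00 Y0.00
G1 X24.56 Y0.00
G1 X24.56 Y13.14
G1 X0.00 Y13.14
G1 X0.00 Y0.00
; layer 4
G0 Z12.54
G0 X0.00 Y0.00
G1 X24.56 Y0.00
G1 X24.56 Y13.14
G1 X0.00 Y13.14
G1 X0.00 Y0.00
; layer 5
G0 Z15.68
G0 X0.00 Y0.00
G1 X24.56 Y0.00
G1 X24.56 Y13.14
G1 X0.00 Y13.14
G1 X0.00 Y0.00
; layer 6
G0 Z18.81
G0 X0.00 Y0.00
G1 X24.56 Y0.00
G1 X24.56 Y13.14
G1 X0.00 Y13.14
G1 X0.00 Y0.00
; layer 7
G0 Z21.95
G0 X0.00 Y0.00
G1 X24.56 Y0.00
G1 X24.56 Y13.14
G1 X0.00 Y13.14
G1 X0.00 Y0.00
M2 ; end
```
solid part
  facet normal 0.0000 0.0000 -1.0000
    outer loop
      vertex 24.56 13.14 0.00
      vertex 24.56 0.00 0.00
      vertex 0.00 0.00 0.00
    endloop
  endfacet
  facet normal 0.0000 0.0000 -1.0000
    outer loop
      vertex 0.00 13.14 0.00
      vertex 24.56 13.14 0.00
      vertex 0.00 0.00 0.00
    endloop
  endfacet
  facet normal 0.0000 0.0000 1.0000
    outer loop
      vertex 0.00 0.00 21.95
      vertex 24.56 0.00 21.95
      vertex 24.56 13.14 21.95
    endloop
  endfacet
  facet normal 0.0000 0.0000 1.0000
    outer loop
      vertex 0.00 0.00 21.95
      vertex 24.56 13.14 21.95
      vertex 0.00 13.14 21.95
    endloop
  endfacet
  facet normal 0.0000 -1.0000 0.0000
    outer loop
      vertex 0.00 0.00 0.00
      vertex 24.56 0.00 0.00
      vertex 24.56 0.00 21.95
    endloop
  endfacet
  facet normal 0.0000 -1.0000 0.0000
    outer loop
      vertex 0.00 0.00 0.00
      vertex 24.56 0.00 21.95
      vertex 0.00 0.00 21.95
    endloop
  endfacet
  facet normal 0.0000 1.0000 0.0000
    outer loop
      vertex 24.56 13.14 21.95
      vertex 24.56 13.14 0.00
      vertex 0.00 13.14 0.00
    endloop
  endfacet
  facet normal 0.0000 1.0000 0.0000
    outer loop
      vertex 0.00 13.14 21.95
      vertex 24.56 13.14 21.95
      vertex 0.00 13.14 0.00
    endloop
  endfacet
  facet normal -1.0000 0.0000 0.0000
    outer loop
      vertex 0.00 13.14 21.95
      vertex 0.00 13.14 0.00
      vertex 0.00 0.00 0.00
    endloop
  endfacet
  facet normal -1.0000 0.0000 0.0000
    outer loop
      vertex 0.00 0.00 21.95
      vertex 0.00 13.14 21.95
      vertex 0.00 0.00 0.00
    endloop
  endfacet
  facet normal 1.0000 0.0000 0.0000
    outer loop
      vertex 24.56 0.00 0.00
      vertex 24.56 13.14 0.00
      vertex 24.56 13.14 21.95
    endloop
  endfacet
  facet normal 1.0000 0.0000 0.0000
    outer loop
      vertex 24.56 0.00 0.00
      vertex 24.56 13.14 21.95
      vertex 24.56 0.00 21.95
    endloop
  endfacet
endsolid part

The G0 Z moves step by Δz≈3.14 mm. Every layer's G1 loop is the same polygon, so the solid is a straight extrusion of it from z=0 to z≈21.9. Closing with flat bottom and top caps and triangulating gives 12 facets — a rectangular box, roughly 24.6 × 13.1 mm footprint and 21.9 mm tall.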